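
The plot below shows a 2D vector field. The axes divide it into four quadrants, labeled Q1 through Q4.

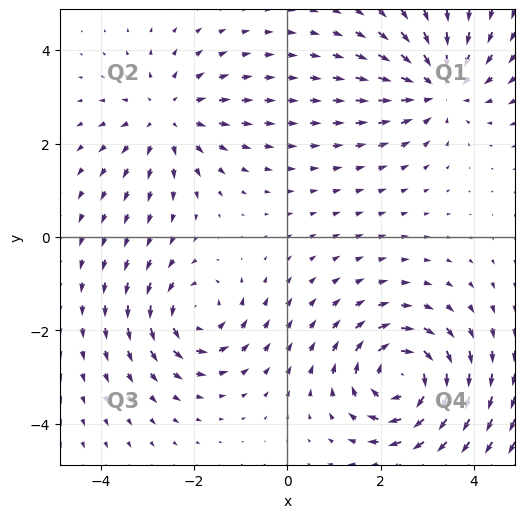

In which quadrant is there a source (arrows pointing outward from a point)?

The source sits at approximately (-2.6, 2.6), which lies in quadrant Q2. The divergence there is about +4, positive as expected for a source.

Q2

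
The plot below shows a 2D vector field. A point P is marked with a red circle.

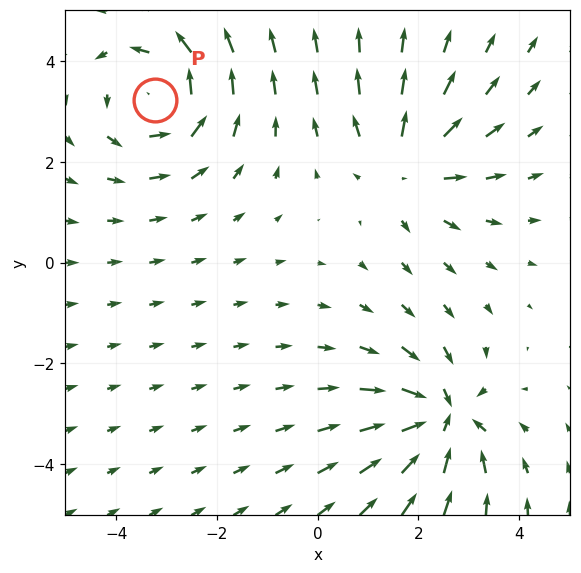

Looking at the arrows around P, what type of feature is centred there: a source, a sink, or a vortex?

vortex

At P (-3.2, 3.2) the arrows circulate counterclockwise. Divergence ≈0, curl about +3 — near-zero divergence with nonzero curl is a vortex.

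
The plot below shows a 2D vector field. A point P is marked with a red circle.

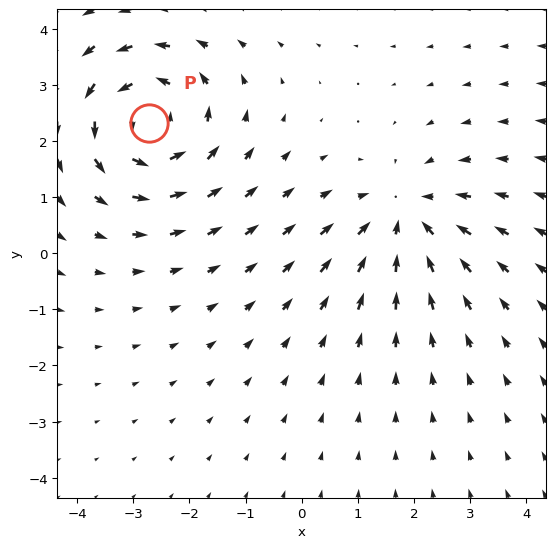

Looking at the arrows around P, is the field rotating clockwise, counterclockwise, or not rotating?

counterclockwise

Near P at (-2.7, 2.3) the arrows circulate counterclockwise. The curl (z-component) there is about +4; positive curl means counterclockwise rotation.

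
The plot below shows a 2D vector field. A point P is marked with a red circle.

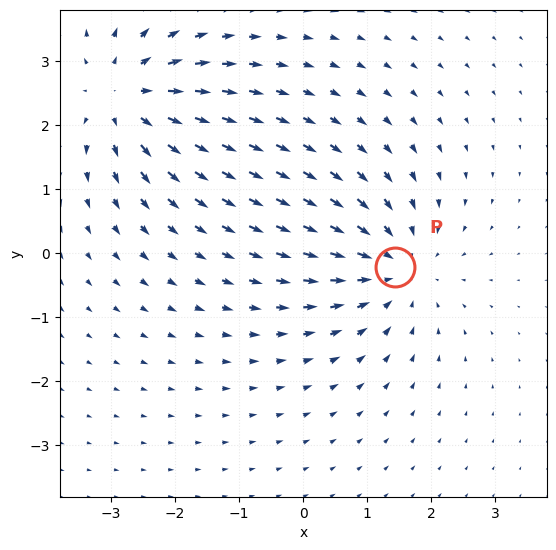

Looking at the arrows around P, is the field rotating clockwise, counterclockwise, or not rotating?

not rotating

Near P at (1.4, -0.2) the arrows show no circulation. The curl there is ≈0.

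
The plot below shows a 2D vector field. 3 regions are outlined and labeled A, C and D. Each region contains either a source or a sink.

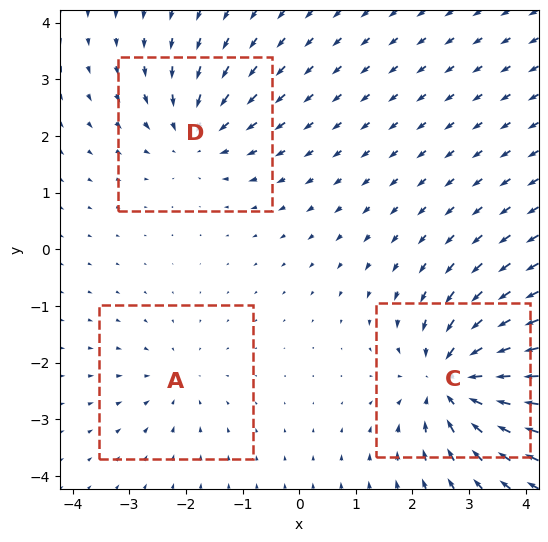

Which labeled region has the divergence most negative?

C

Divergence at each region's feature centre — A: about -2, C: about -5, D: about -3. Region C is most negative.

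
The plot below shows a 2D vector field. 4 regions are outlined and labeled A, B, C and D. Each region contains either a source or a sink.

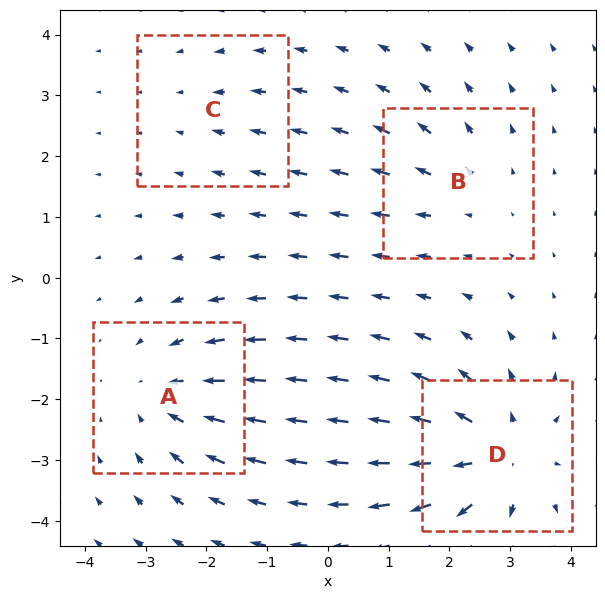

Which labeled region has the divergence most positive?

Divergence at each region's feature centre — A: about -4, B: about +3, C: about -2, D: about +6. Region D is most positive.

D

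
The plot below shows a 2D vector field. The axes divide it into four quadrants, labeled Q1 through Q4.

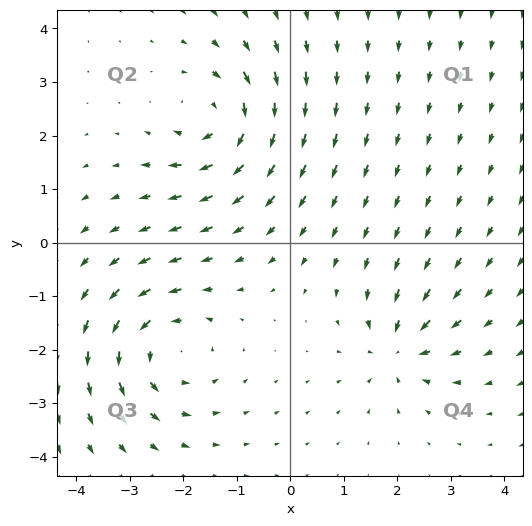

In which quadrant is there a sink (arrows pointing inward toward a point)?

The sink sits at approximately (2.0, -2.0), which lies in quadrant Q4. The divergence there is about -5, negative as expected for a sink.

Q4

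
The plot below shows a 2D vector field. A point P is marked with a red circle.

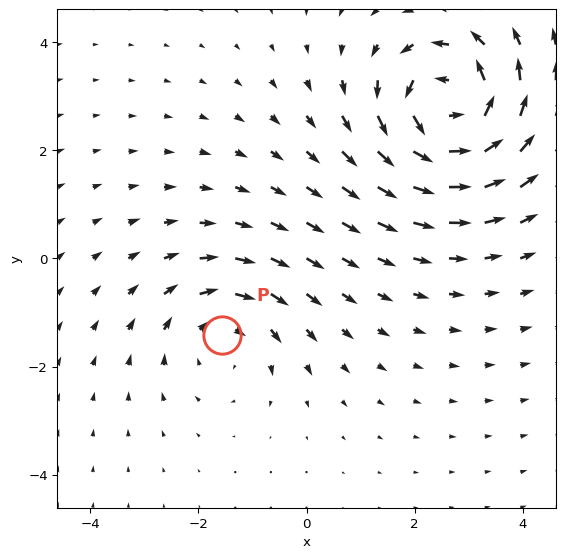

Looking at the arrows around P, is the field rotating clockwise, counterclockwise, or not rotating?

clockwise

Near P at (-1.6, -1.4) the arrows circulate clockwise. The curl (z-component) there is about -3; negative curl means clockwise rotation.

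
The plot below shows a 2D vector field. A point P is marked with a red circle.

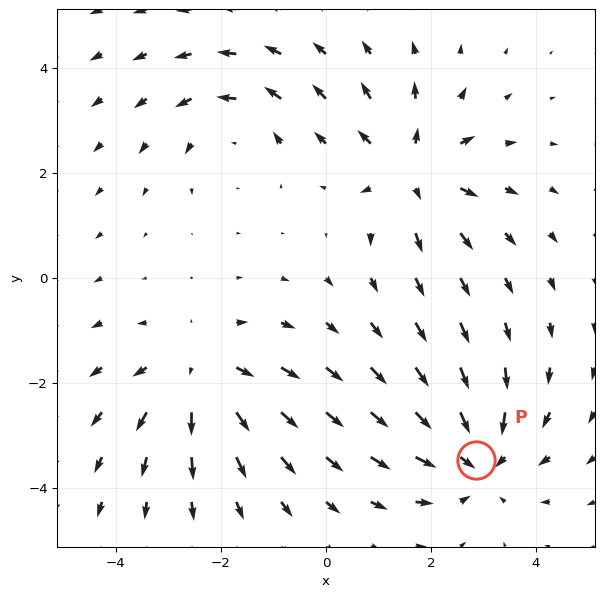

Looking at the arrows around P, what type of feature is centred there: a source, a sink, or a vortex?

At P (2.9, -3.5) the arrows converge inward. Divergence about -4, curl ≈0 — negative divergence with near-zero curl is a sink.

sink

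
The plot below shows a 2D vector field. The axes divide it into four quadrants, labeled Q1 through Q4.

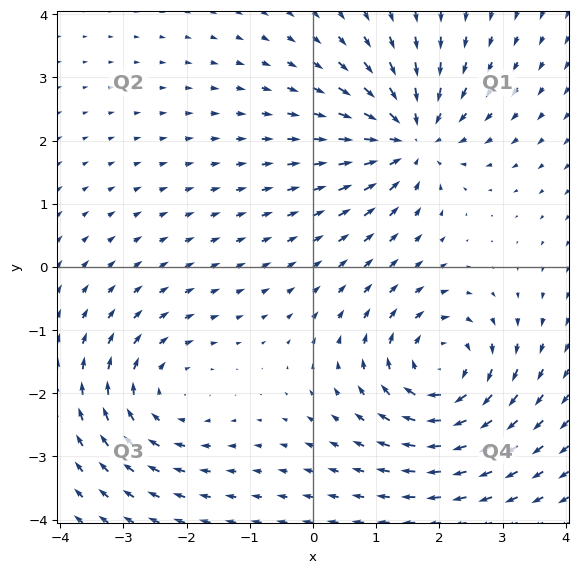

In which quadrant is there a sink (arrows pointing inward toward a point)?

The sink sits at approximately (1.6, 2.0), which lies in quadrant Q1. The divergence there is about -6, negative as expected for a sink.

Q1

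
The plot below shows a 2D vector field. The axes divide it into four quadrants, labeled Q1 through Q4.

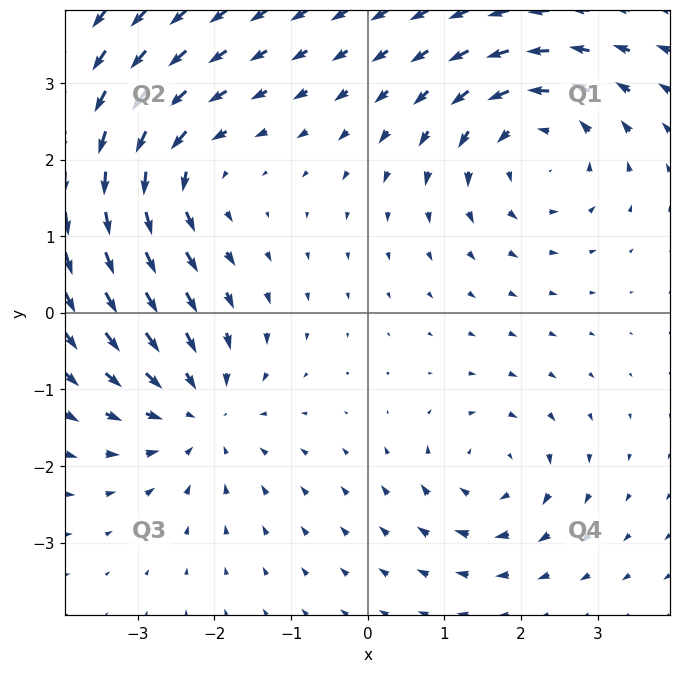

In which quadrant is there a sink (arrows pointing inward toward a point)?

The sink sits at approximately (-2.2, -1.3), which lies in quadrant Q3. The divergence there is about -4, negative as expected for a sink.

Q3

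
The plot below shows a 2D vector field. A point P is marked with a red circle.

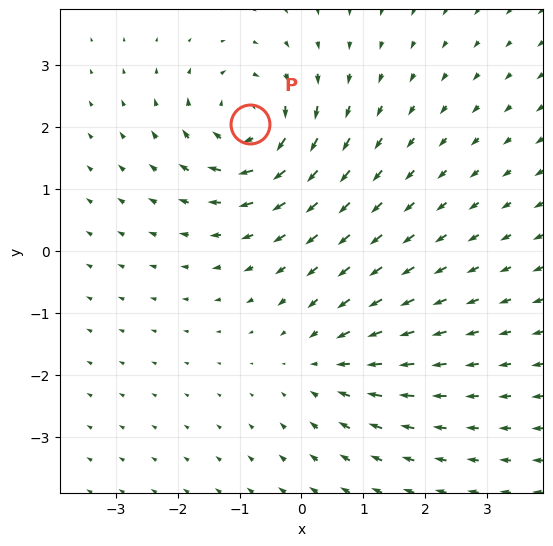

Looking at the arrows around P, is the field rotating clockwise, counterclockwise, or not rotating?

Near P at (-0.8, 2.0) the arrows circulate clockwise. The curl (z-component) there is about -6; negative curl means clockwise rotation.

clockwise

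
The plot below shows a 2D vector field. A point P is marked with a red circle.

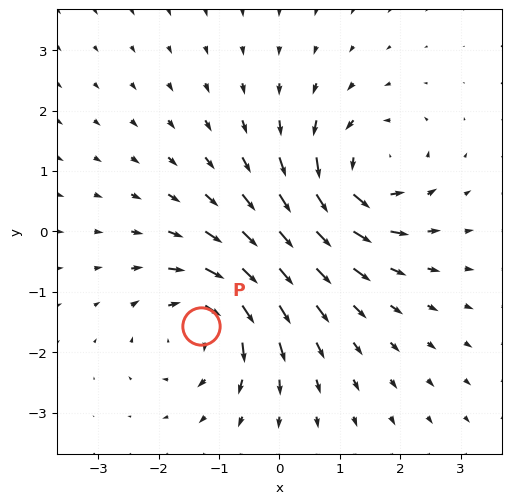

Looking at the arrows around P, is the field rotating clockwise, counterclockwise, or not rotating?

clockwise

Near P at (-1.3, -1.6) the arrows circulate clockwise. The curl (z-component) there is about -6; negative curl means clockwise rotation.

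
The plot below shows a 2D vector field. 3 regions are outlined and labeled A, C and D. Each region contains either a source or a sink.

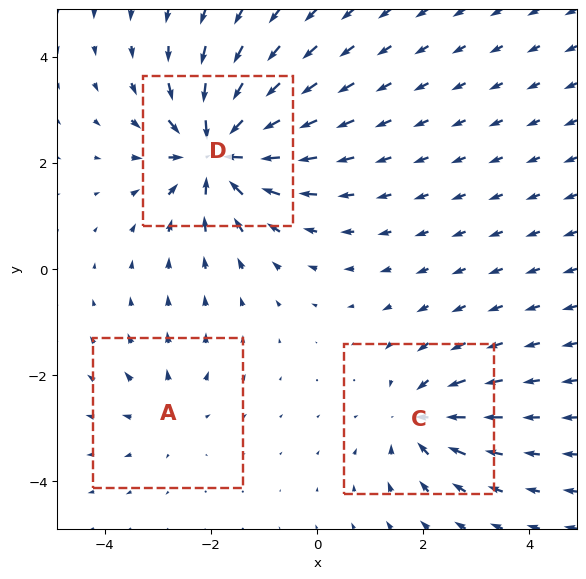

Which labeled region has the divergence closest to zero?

A

Divergence at each region's feature centre — A: about +2, C: about -4, D: about -7. Region A is closest to zero.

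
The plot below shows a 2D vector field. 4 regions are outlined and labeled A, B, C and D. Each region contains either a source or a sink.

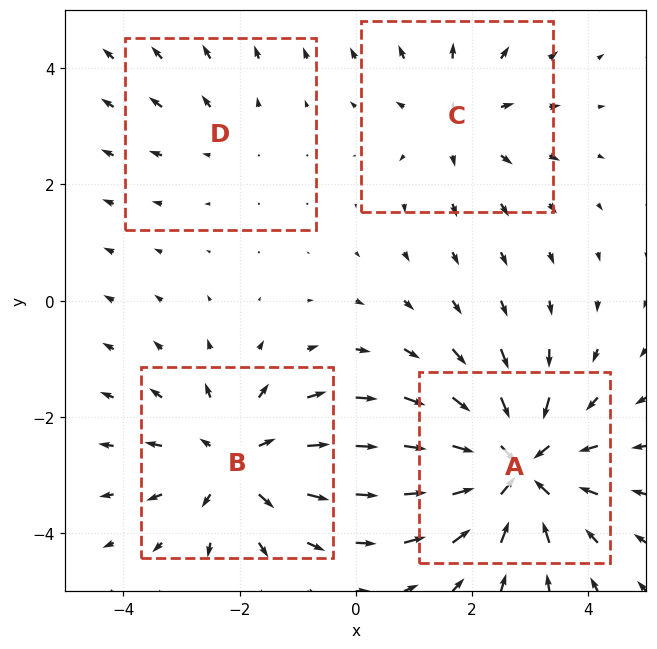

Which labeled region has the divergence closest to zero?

D

Divergence at each region's feature centre — A: about -6, B: about +5, C: about +3, D: about +2. Region D is closest to zero.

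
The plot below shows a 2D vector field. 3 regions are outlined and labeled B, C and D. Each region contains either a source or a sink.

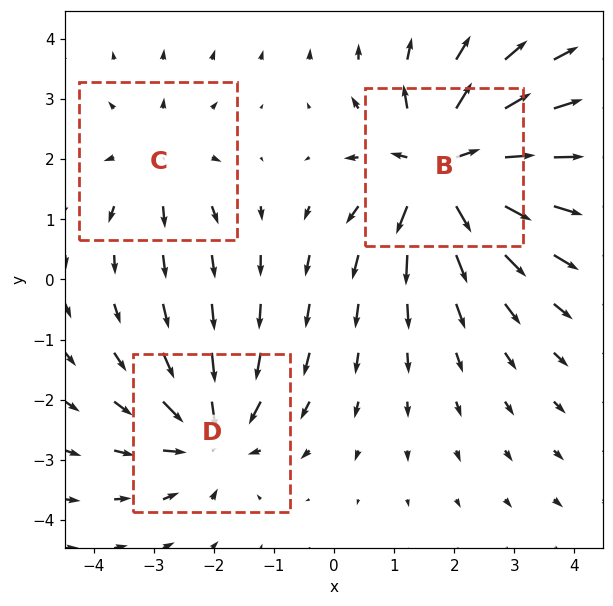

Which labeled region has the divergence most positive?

B

Divergence at each region's feature centre — B: about +6, C: about +2, D: about -4. Region B is most positive.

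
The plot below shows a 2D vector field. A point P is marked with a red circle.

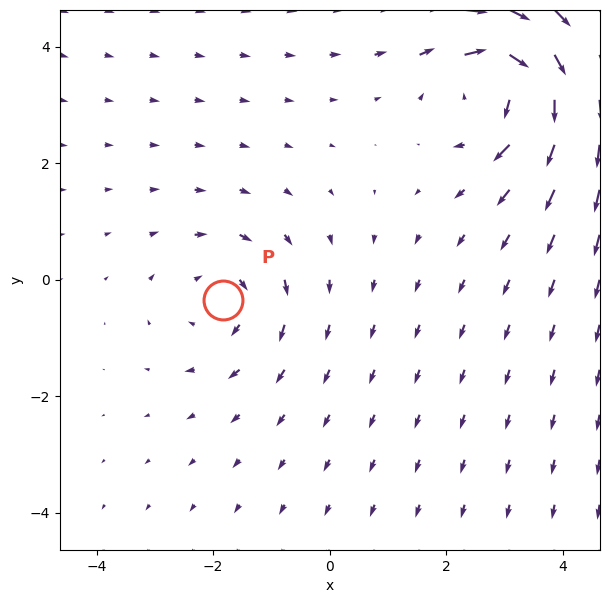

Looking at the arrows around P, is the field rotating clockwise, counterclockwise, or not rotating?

Near P at (-1.8, -0.4) the arrows circulate clockwise. The curl (z-component) there is about -3; negative curl means clockwise rotation.

clockwise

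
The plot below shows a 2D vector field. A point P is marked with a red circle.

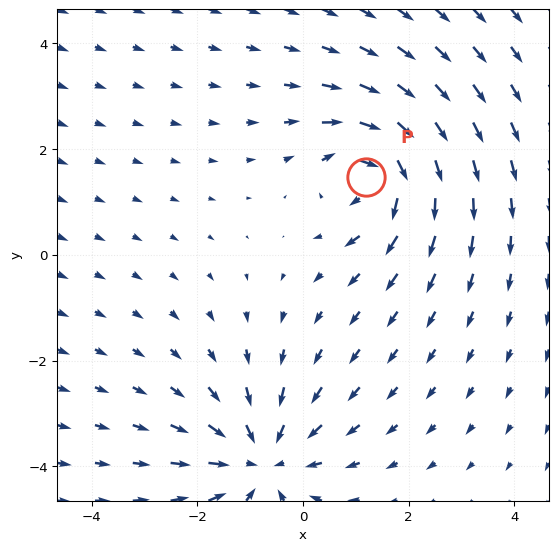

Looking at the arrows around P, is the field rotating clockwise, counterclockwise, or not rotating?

clockwise

Near P at (1.2, 1.5) the arrows circulate clockwise. The curl (z-component) there is about -6; negative curl means clockwise rotation.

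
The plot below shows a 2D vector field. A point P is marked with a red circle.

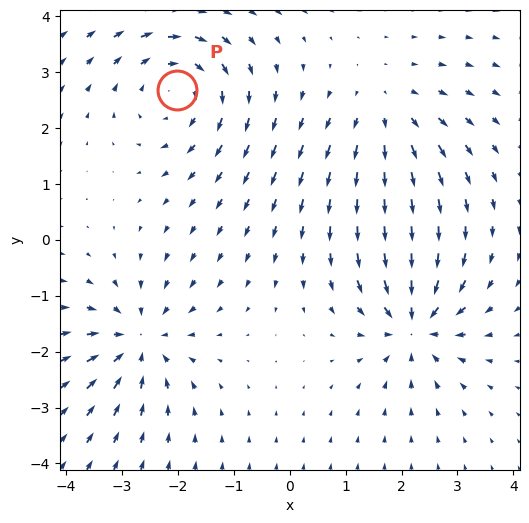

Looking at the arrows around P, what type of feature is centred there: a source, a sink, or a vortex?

At P (-2.0, 2.7) the arrows circulate clockwise. Divergence ≈0, curl about -4 — near-zero divergence with nonzero curl is a vortex.

vortex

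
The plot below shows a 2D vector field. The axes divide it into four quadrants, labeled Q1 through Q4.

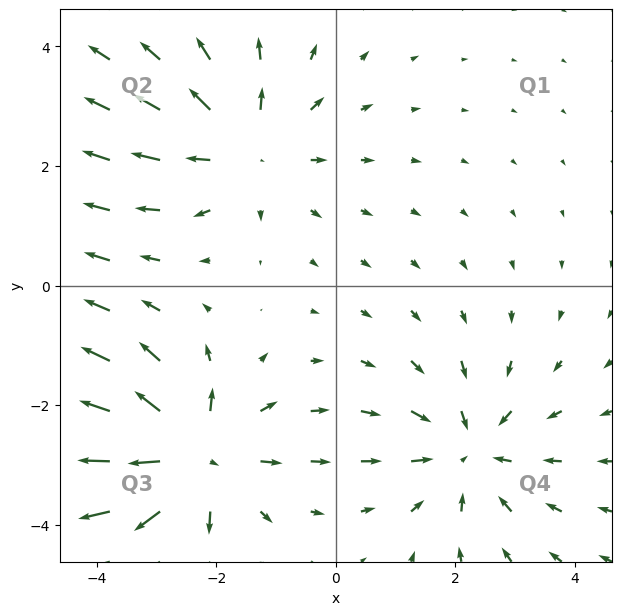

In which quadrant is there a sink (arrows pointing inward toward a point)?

The sink sits at approximately (2.2, -2.8), which lies in quadrant Q4. The divergence there is about -3, negative as expected for a sink.

Q4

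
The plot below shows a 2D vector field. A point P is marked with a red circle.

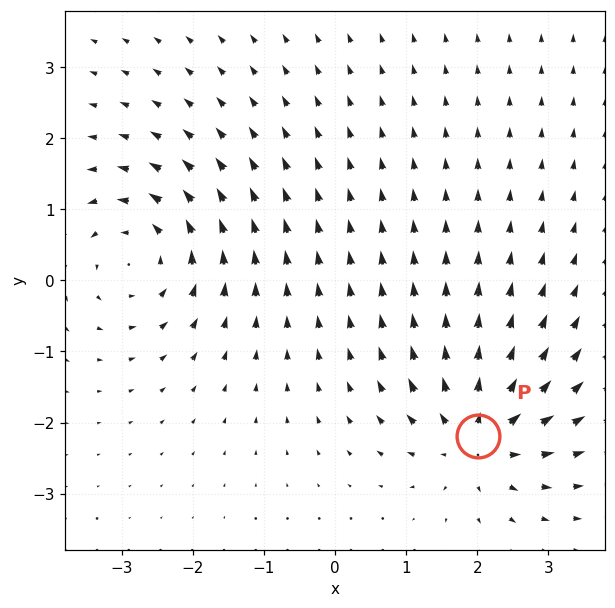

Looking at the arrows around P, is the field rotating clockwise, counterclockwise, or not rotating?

not rotating

Near P at (2.0, -2.2) the arrows show no circulation. The curl there is ≈0.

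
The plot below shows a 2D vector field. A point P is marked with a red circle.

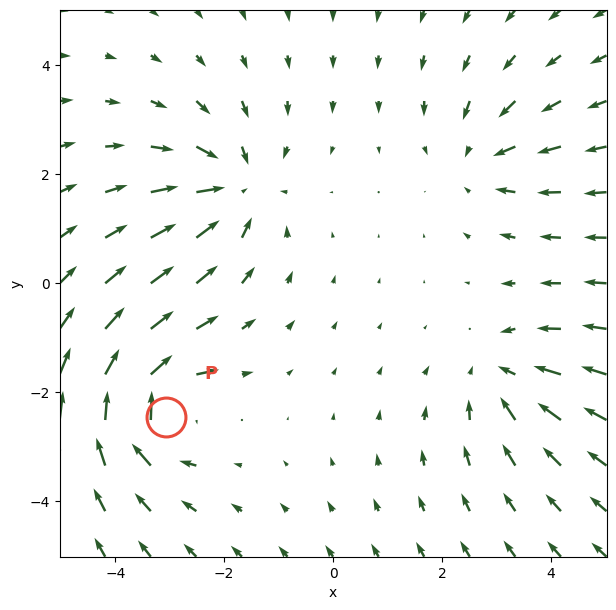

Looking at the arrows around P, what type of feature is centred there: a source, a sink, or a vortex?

vortex

At P (-3.1, -2.5) the arrows circulate clockwise. Divergence ≈0, curl about -7 — near-zero divergence with nonzero curl is a vortex.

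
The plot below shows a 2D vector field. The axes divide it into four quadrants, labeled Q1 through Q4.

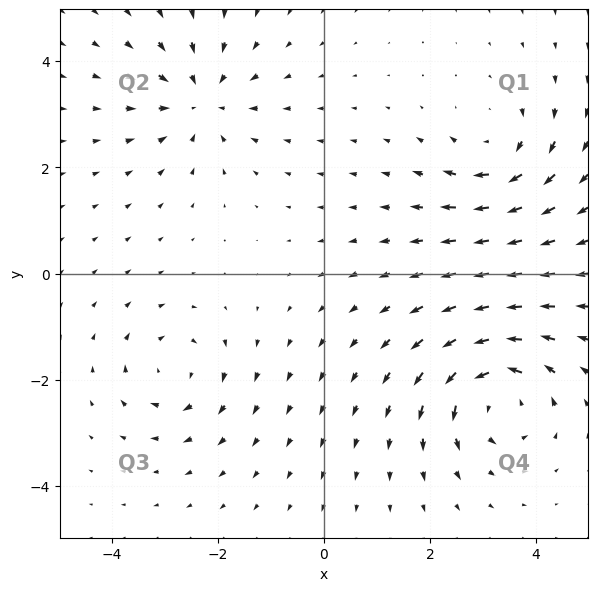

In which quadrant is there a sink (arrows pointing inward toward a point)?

The sink sits at approximately (-2.3, 3.3), which lies in quadrant Q2. The divergence there is about -4, negative as expected for a sink.

Q2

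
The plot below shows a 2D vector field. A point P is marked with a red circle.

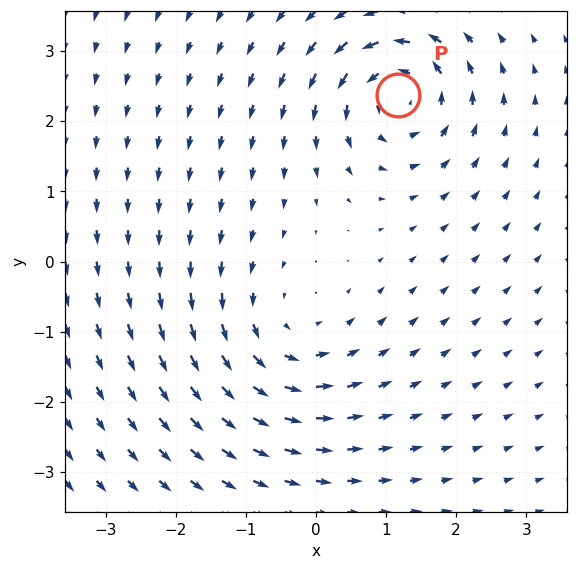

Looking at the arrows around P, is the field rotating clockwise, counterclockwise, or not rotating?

counterclockwise

Near P at (1.2, 2.4) the arrows circulate counterclockwise. The curl (z-component) there is about +4; positive curl means counterclockwise rotation.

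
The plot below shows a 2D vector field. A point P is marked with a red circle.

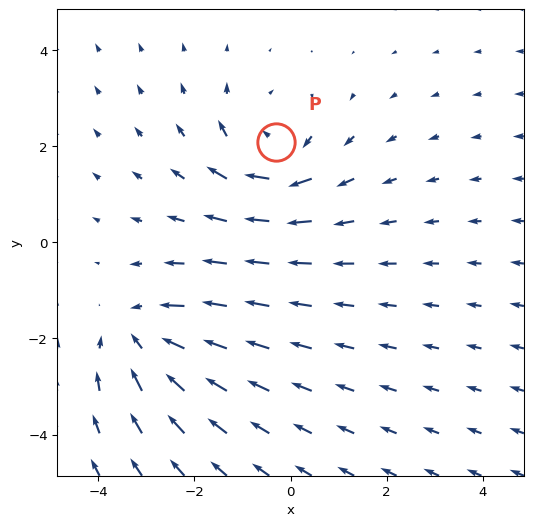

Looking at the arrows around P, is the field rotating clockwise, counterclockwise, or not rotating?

clockwise

Near P at (-0.3, 2.1) the arrows circulate clockwise. The curl (z-component) there is about -3; negative curl means clockwise rotation.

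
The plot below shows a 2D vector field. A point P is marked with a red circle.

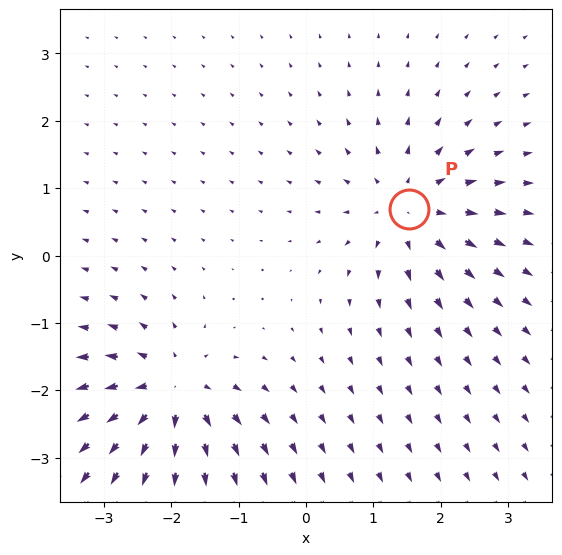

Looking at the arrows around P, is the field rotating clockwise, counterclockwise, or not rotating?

not rotating

Near P at (1.5, 0.7) the arrows show no circulation. The curl there is ≈0.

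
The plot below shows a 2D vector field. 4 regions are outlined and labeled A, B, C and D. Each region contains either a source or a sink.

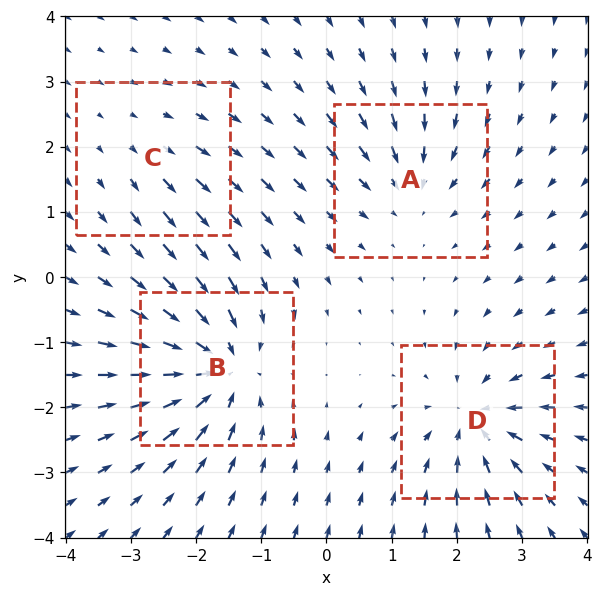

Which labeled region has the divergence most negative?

Divergence at each region's feature centre — A: about -4, B: about -8, C: about +2, D: about -6. Region B is most negative.

B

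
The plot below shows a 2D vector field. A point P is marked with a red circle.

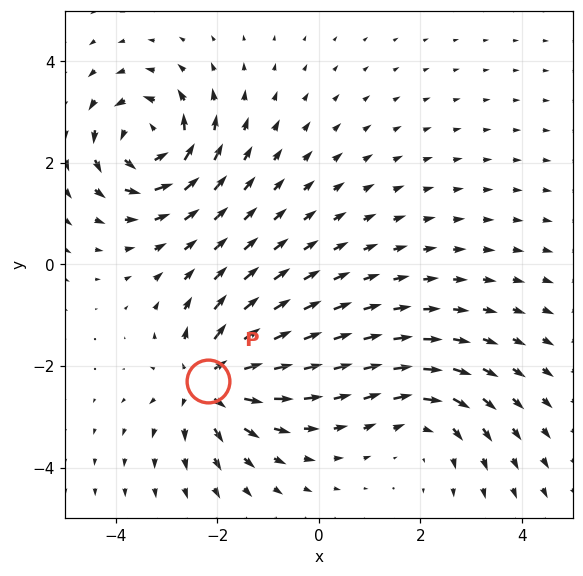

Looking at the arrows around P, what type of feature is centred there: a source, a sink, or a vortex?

source

At P (-2.2, -2.3) the arrows spread outward. Divergence about +6, curl ≈0 — positive divergence with near-zero curl is a source.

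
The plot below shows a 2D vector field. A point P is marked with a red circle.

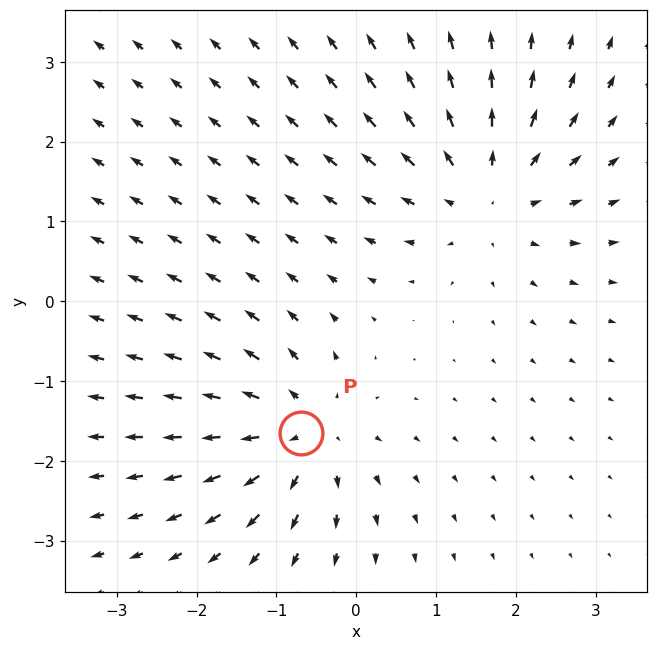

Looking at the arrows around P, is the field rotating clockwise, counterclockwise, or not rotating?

not rotating

Near P at (-0.7, -1.7) the arrows show no circulation. The curl there is ≈0.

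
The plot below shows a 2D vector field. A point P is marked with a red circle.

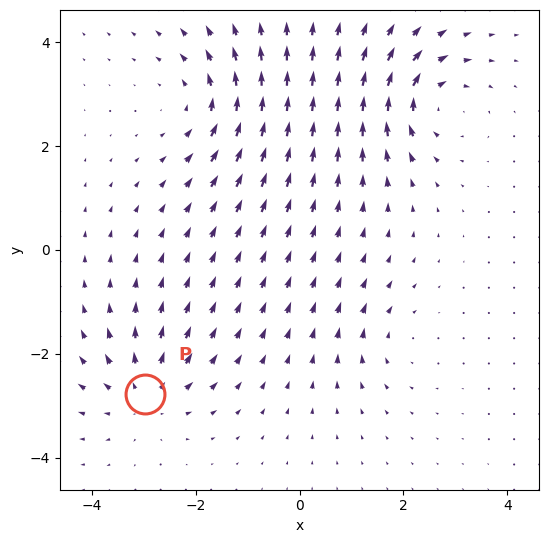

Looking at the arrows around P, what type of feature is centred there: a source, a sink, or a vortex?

At P (-3.0, -2.8) the arrows spread outward. Divergence about +5, curl ≈0 — positive divergence with near-zero curl is a source.

source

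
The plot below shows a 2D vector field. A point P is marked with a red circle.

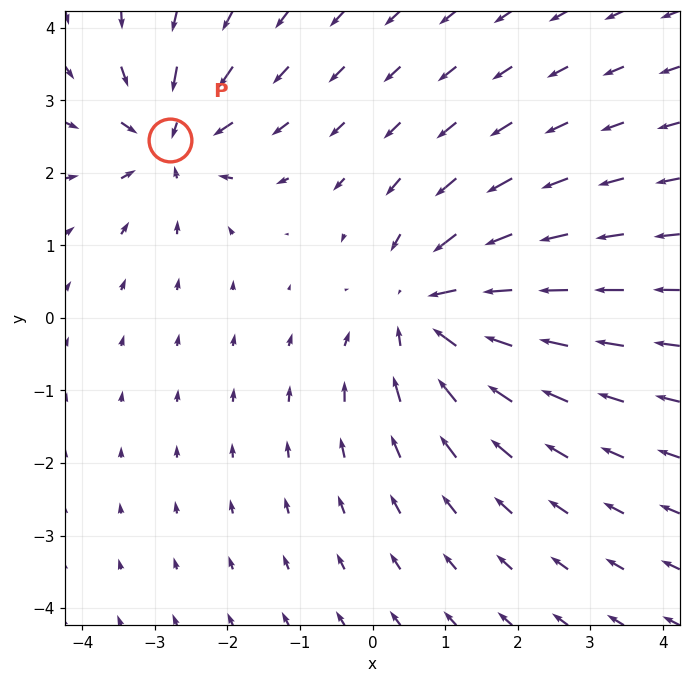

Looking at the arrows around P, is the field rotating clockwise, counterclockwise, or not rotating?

not rotating

Near P at (-2.8, 2.5) the arrows show no circulation. The curl there is ≈0.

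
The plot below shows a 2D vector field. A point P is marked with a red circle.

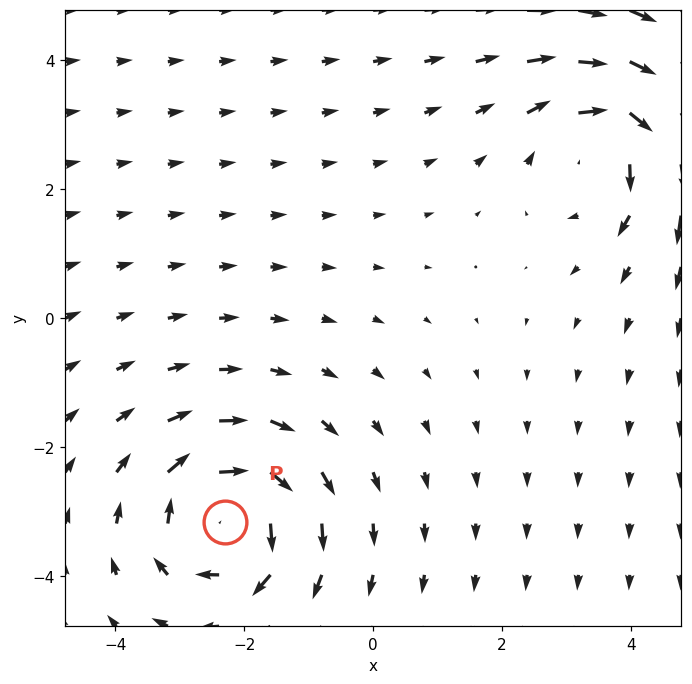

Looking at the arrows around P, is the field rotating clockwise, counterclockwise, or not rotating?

Near P at (-2.3, -3.2) the arrows circulate clockwise. The curl (z-component) there is about -5; negative curl means clockwise rotation.

clockwise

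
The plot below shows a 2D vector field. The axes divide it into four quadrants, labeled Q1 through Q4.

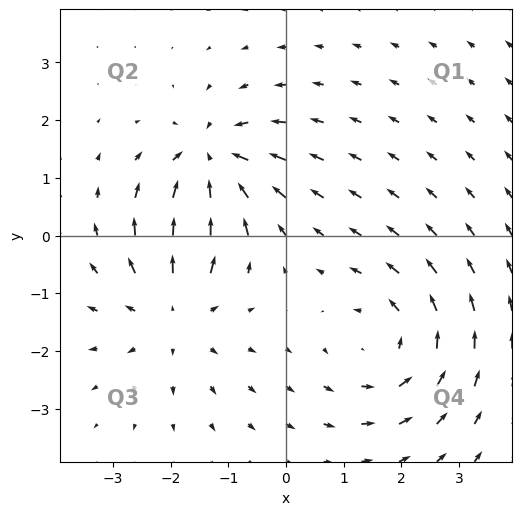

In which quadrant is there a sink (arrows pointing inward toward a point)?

The sink sits at approximately (-1.3, 1.3), which lies in quadrant Q2. The divergence there is about -5, negative as expected for a sink.

Q2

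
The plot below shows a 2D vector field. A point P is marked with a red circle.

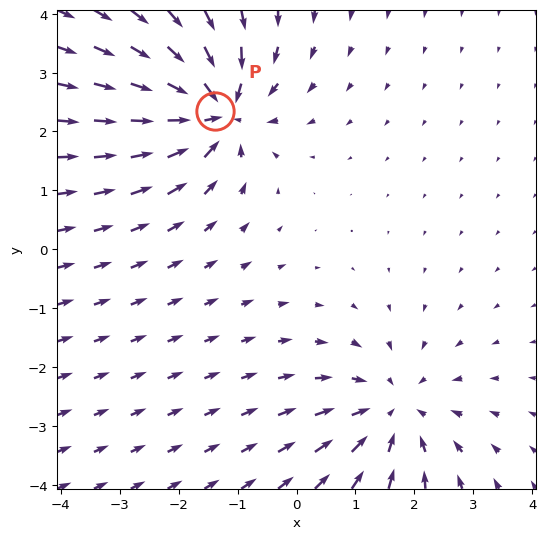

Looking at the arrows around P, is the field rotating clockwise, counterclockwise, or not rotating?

Near P at (-1.4, 2.4) the arrows show no circulation. The curl there is ≈0.

not rotating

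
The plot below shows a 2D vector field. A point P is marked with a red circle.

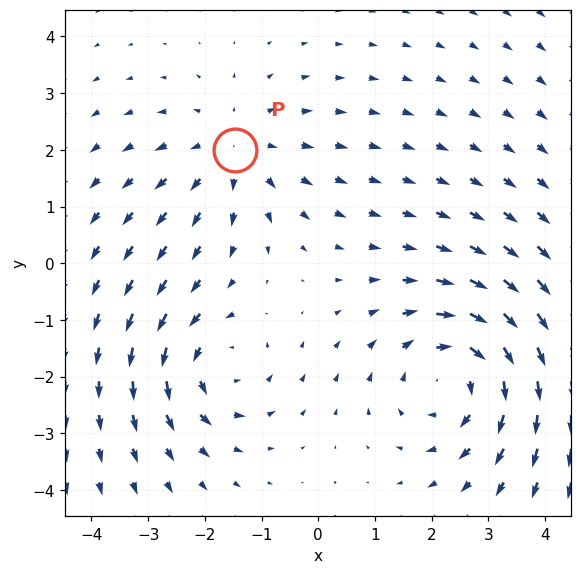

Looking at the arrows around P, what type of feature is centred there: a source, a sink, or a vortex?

At P (-1.5, 2.0) the arrows spread outward. Divergence about +3, curl ≈0 — positive divergence with near-zero curl is a source.

source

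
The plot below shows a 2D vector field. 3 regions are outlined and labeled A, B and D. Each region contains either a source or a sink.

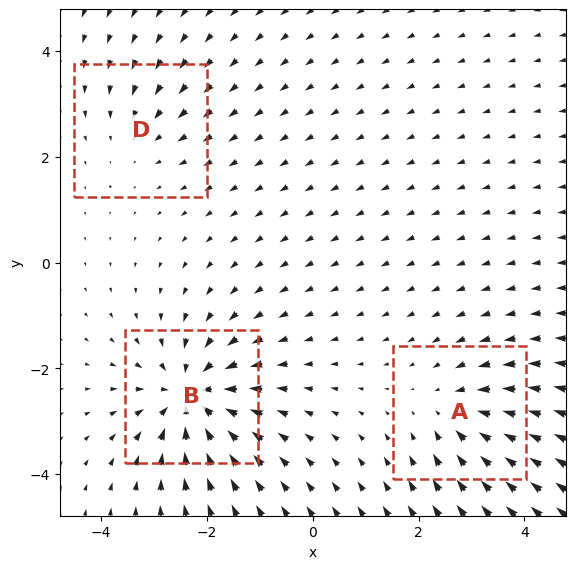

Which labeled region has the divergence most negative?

Divergence at each region's feature centre — A: about -3, B: about -6, D: about -2. Region B is most negative.

B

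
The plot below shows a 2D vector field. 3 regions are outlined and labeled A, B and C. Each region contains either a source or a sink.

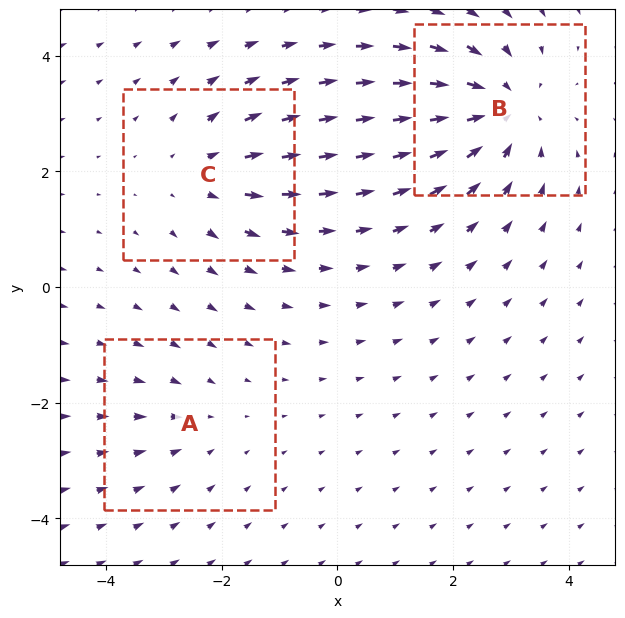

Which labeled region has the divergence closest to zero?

Divergence at each region's feature centre — A: about -2, B: about -4, C: about +3. Region A is closest to zero.

A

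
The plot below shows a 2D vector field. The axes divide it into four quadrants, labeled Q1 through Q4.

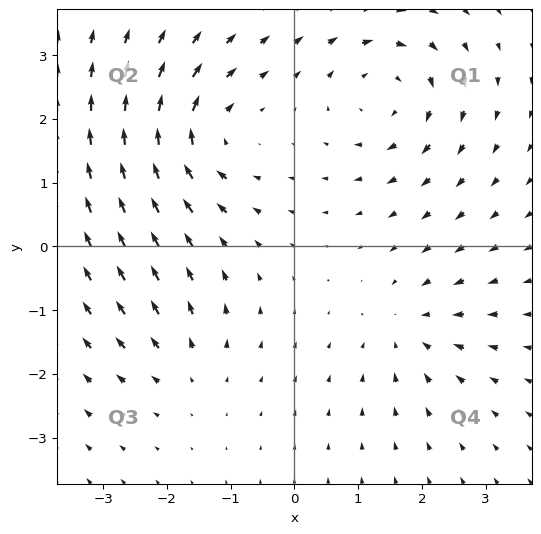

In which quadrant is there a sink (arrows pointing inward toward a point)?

Q4

The sink sits at approximately (1.8, -1.3), which lies in quadrant Q4. The divergence there is about -3, negative as expected for a sink.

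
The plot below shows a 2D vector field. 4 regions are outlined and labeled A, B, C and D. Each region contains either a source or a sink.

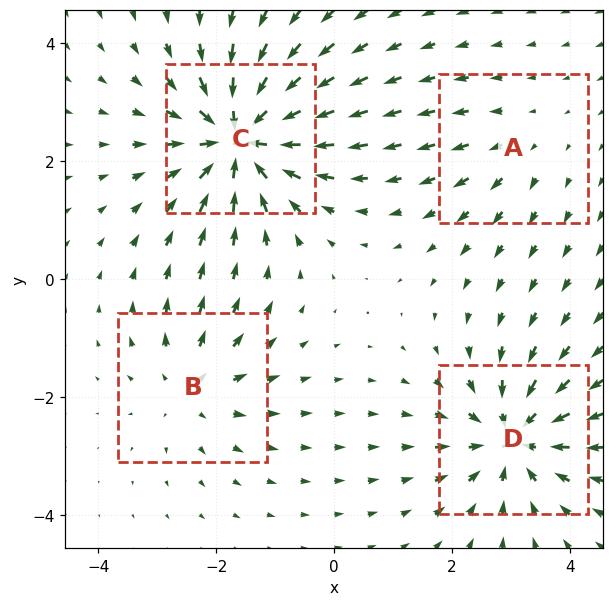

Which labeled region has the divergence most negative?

Divergence at each region's feature centre — A: about +2, B: about +4, C: about -8, D: about -6. Region C is most negative.

C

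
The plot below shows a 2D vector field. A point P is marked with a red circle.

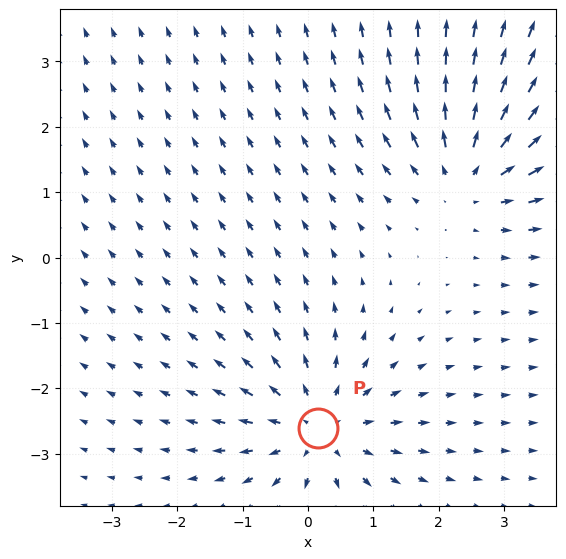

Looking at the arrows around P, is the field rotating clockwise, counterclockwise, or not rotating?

not rotating

Near P at (0.2, -2.6) the arrows show no circulation. The curl there is ≈0.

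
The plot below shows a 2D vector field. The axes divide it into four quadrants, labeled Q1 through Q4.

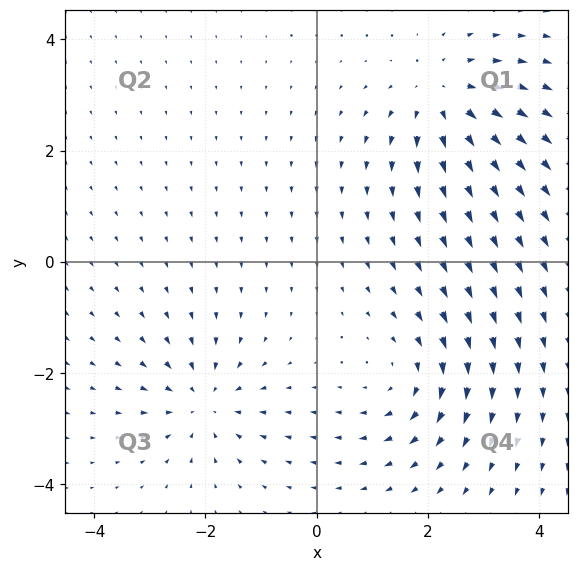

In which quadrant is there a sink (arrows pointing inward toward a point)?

The sink sits at approximately (-2.0, -2.5), which lies in quadrant Q3. The divergence there is about -3, negative as expected for a sink.

Q3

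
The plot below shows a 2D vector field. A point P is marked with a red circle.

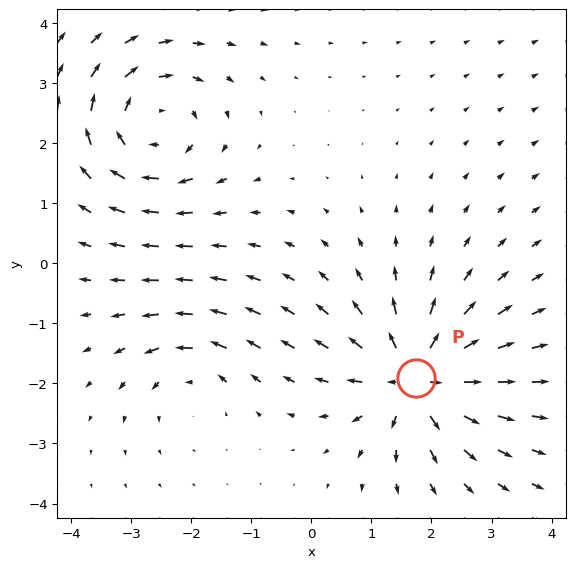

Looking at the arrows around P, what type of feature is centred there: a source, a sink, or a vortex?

source

At P (1.7, -1.9) the arrows spread outward. Divergence about +6, curl ≈0 — positive divergence with near-zero curl is a source.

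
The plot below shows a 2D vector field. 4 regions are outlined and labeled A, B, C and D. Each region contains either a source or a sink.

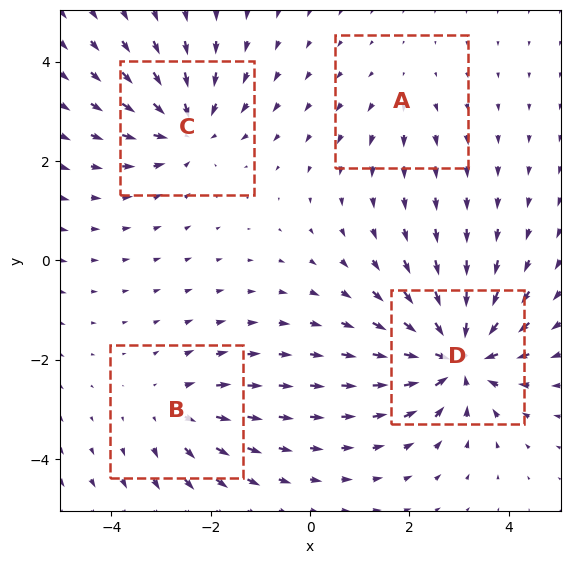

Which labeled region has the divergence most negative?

Divergence at each region's feature centre — A: about +2, B: about +3, C: about -5, D: about -7. Region D is most negative.

D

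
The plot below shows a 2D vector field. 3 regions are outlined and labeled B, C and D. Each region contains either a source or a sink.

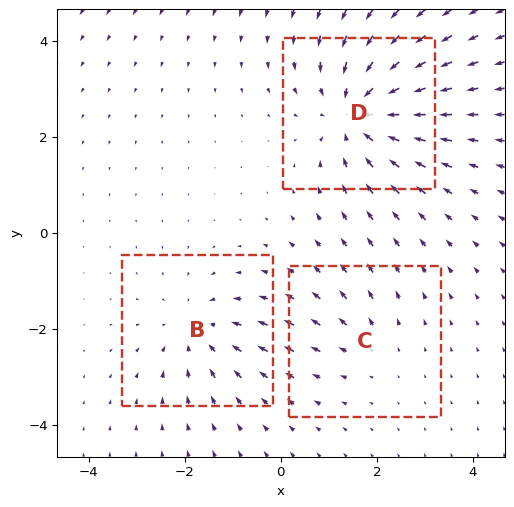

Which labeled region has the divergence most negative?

D

Divergence at each region's feature centre — B: about -3, C: about +2, D: about -4. Region D is most negative.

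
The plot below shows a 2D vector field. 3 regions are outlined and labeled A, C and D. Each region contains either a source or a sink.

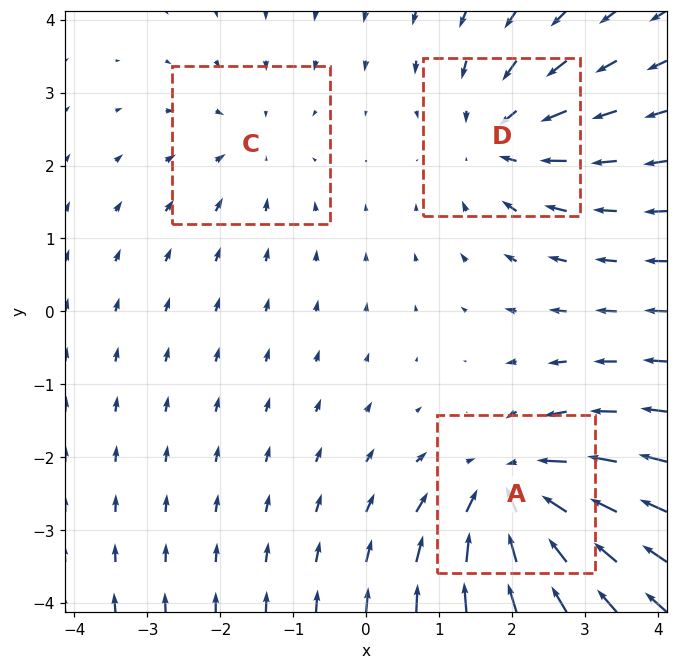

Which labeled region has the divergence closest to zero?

C

Divergence at each region's feature centre — A: about -5, C: about -2, D: about -3. Region C is closest to zero.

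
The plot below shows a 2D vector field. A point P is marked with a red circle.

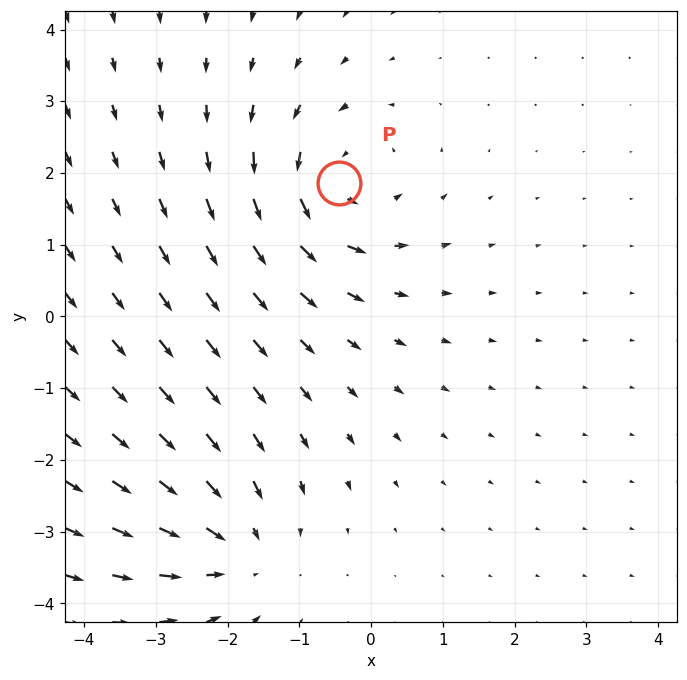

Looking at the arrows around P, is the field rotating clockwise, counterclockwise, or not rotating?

counterclockwise

Near P at (-0.5, 1.9) the arrows circulate counterclockwise. The curl (z-component) there is about +5; positive curl means counterclockwise rotation.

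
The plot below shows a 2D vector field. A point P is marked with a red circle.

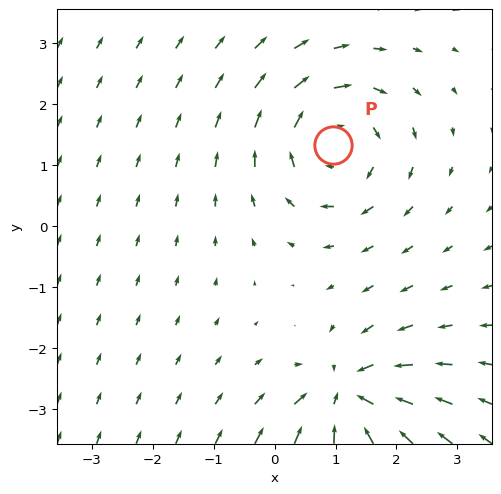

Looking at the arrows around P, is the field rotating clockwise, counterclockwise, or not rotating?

Near P at (1.0, 1.3) the arrows circulate clockwise. The curl (z-component) there is about -3; negative curl means clockwise rotation.

clockwise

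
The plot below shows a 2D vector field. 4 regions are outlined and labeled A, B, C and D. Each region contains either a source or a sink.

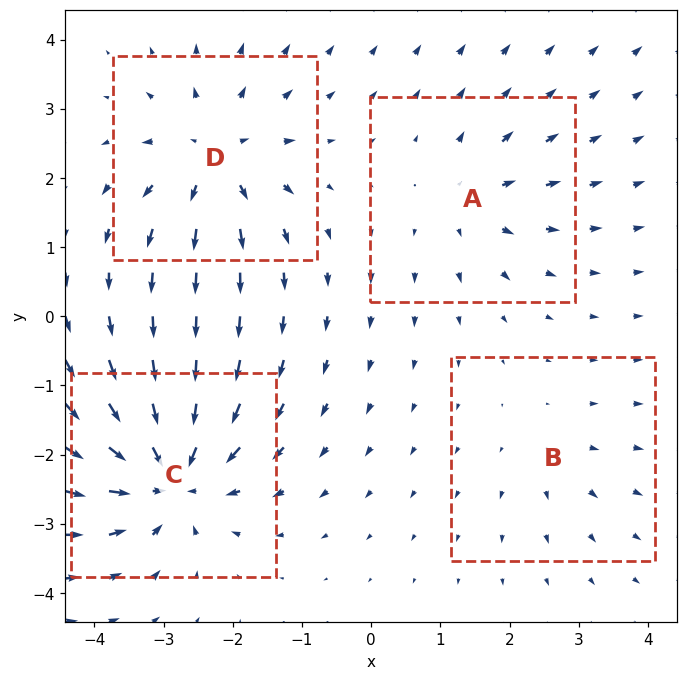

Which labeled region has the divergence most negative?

Divergence at each region's feature centre — A: about +4, B: about +2, C: about -8, D: about +6. Region C is most negative.

C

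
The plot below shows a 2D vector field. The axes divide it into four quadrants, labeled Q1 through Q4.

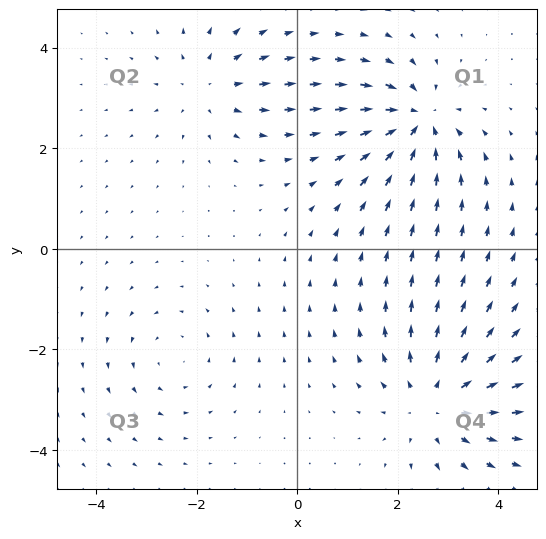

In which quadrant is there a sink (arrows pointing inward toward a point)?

The sink sits at approximately (2.4, 2.5), which lies in quadrant Q1. The divergence there is about -6, negative as expected for a sink.

Q1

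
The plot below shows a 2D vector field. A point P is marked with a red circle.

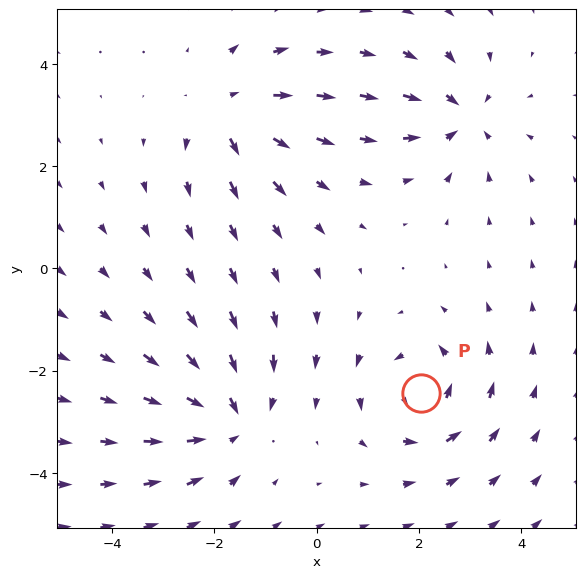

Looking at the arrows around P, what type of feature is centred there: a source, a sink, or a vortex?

vortex

At P (2.0, -2.4) the arrows circulate counterclockwise. Divergence ≈0, curl about +5 — near-zero divergence with nonzero curl is a vortex.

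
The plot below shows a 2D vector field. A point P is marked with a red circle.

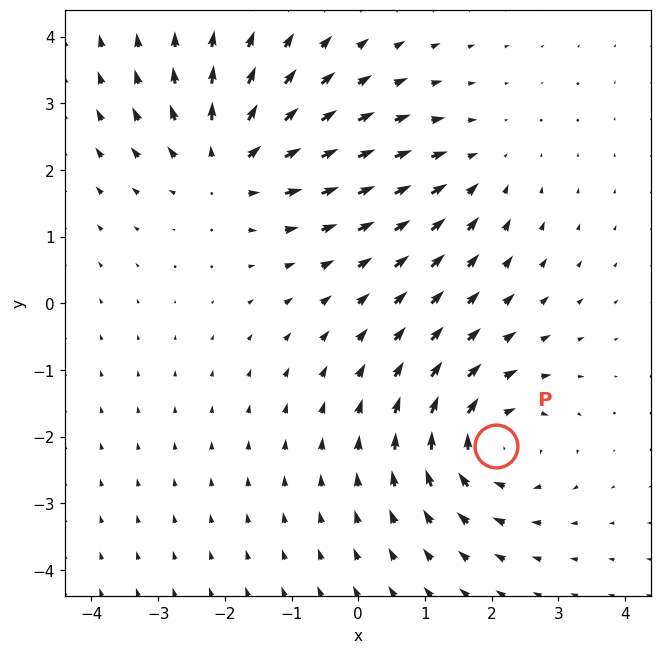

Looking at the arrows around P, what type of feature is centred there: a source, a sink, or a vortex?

vortex

At P (2.1, -2.1) the arrows circulate clockwise. Divergence ≈0, curl about -5 — near-zero divergence with nonzero curl is a vortex.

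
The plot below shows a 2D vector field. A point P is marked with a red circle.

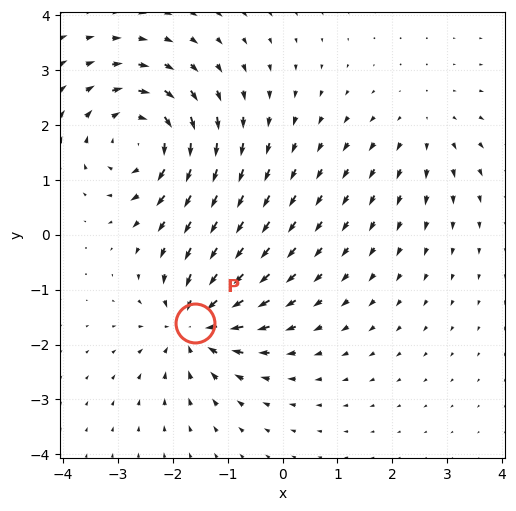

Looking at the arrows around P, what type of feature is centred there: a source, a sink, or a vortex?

At P (-1.6, -1.6) the arrows converge inward. Divergence about -6, curl ≈0 — negative divergence with near-zero curl is a sink.

sink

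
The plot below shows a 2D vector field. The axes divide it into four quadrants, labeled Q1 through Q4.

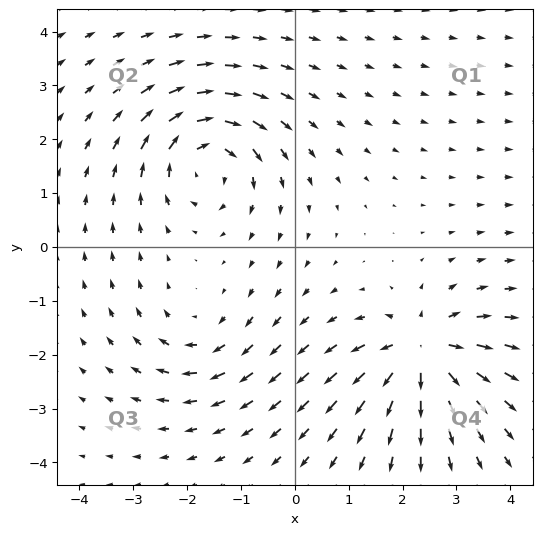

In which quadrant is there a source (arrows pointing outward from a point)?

Q4

The source sits at approximately (2.4, -1.9), which lies in quadrant Q4. The divergence there is about +6, positive as expected for a source.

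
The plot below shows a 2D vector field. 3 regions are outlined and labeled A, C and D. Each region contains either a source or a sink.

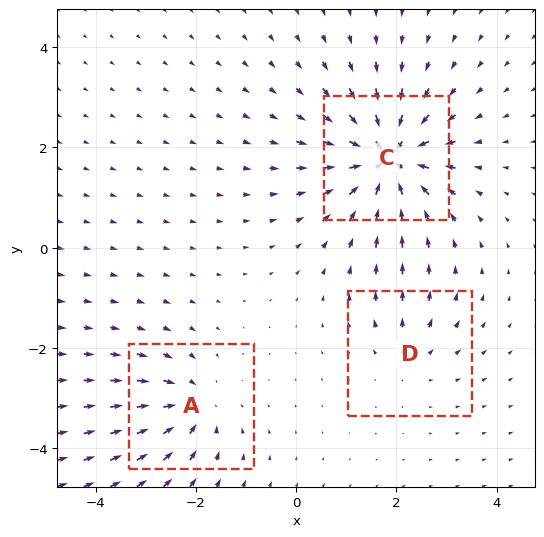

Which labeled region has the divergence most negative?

Divergence at each region's feature centre — A: about -4, C: about -7, D: about +2. Region C is most negative.

C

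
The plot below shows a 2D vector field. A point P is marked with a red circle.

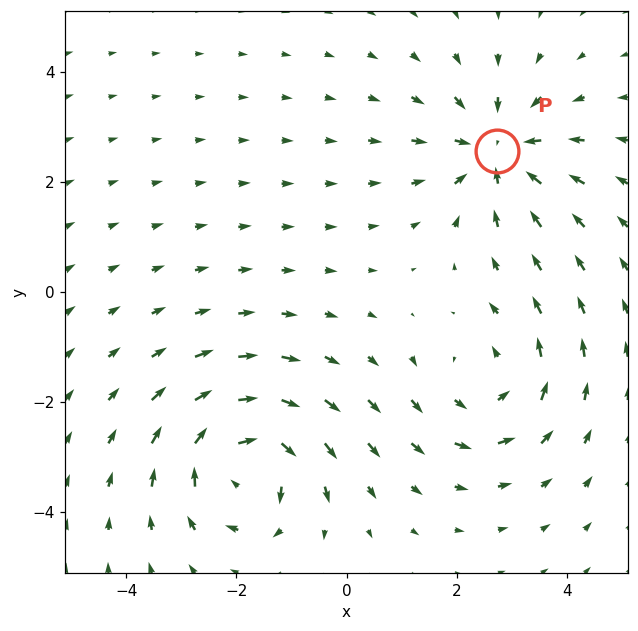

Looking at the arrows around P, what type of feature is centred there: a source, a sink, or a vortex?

At P (2.7, 2.6) the arrows converge inward. Divergence about -5, curl ≈0 — negative divergence with near-zero curl is a sink.

sink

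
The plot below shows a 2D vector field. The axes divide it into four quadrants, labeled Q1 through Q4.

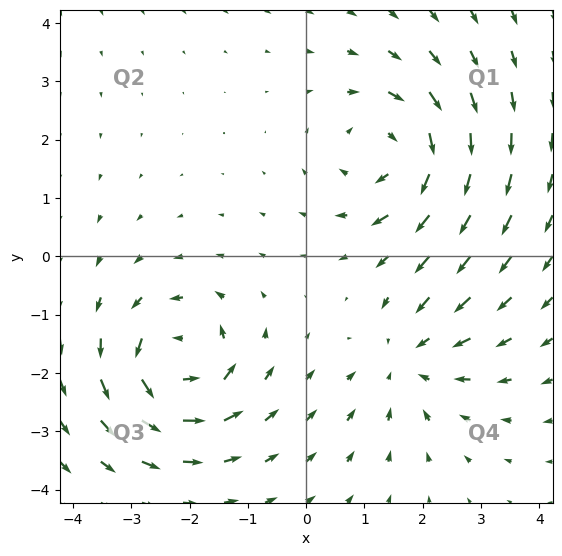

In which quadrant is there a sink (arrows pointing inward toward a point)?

Q4

The sink sits at approximately (1.8, -1.8), which lies in quadrant Q4. The divergence there is about -3, negative as expected for a sink.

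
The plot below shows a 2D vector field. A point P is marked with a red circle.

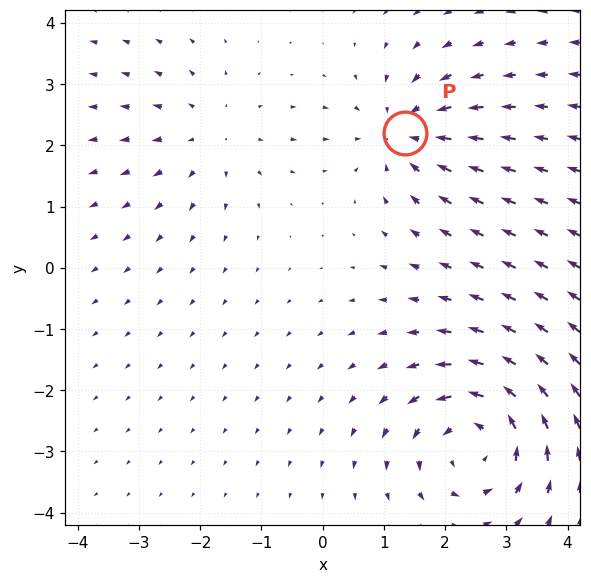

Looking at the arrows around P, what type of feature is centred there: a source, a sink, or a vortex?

At P (1.4, 2.2) the arrows converge inward. Divergence about -4, curl ≈0 — negative divergence with near-zero curl is a sink.

sink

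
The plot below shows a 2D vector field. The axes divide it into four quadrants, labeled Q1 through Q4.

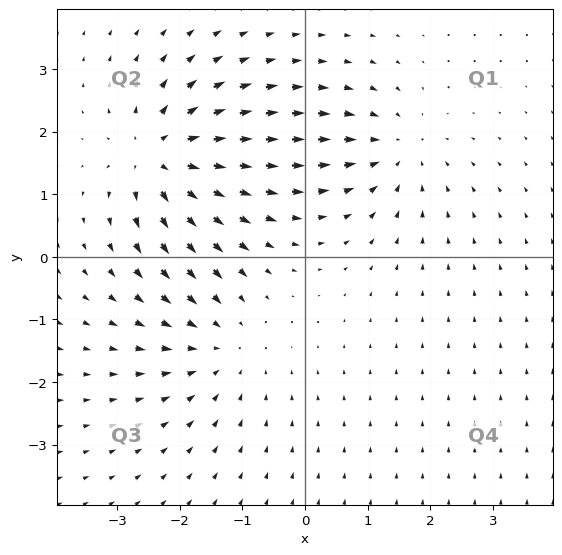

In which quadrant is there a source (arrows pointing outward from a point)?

Q2

The source sits at approximately (-2.3, 1.6), which lies in quadrant Q2. The divergence there is about +5, positive as expected for a source.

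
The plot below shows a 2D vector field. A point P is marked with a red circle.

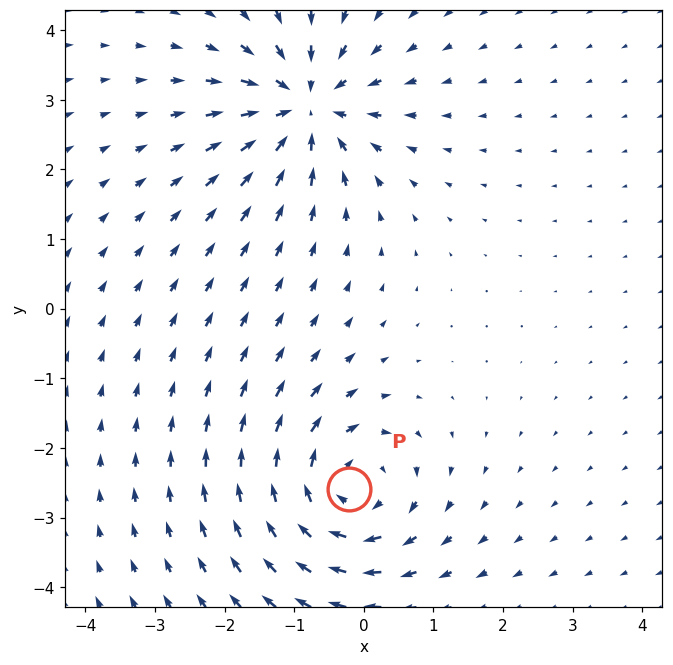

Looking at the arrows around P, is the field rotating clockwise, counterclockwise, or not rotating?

clockwise

Near P at (-0.2, -2.6) the arrows circulate clockwise. The curl (z-component) there is about -5; negative curl means clockwise rotation.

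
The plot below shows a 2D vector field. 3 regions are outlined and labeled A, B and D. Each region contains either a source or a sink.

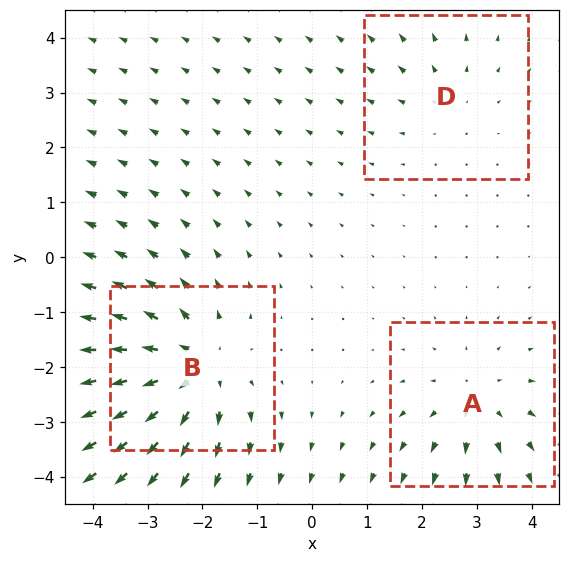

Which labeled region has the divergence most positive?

Divergence at each region's feature centre — A: about +3, B: about +4, D: about +2. Region B is most positive.

B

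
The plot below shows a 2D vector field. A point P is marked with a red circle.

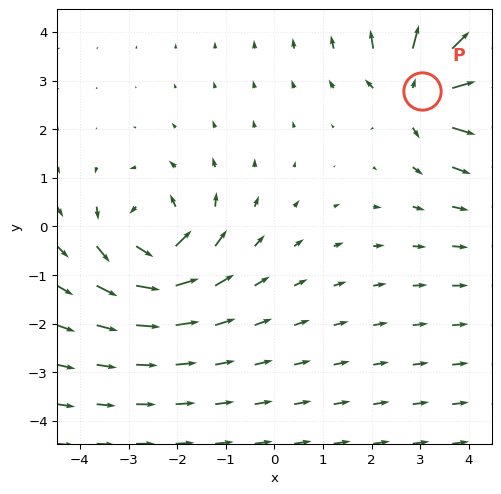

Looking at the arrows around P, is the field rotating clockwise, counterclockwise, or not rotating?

not rotating

Near P at (3.0, 2.8) the arrows show no circulation. The curl there is ≈0.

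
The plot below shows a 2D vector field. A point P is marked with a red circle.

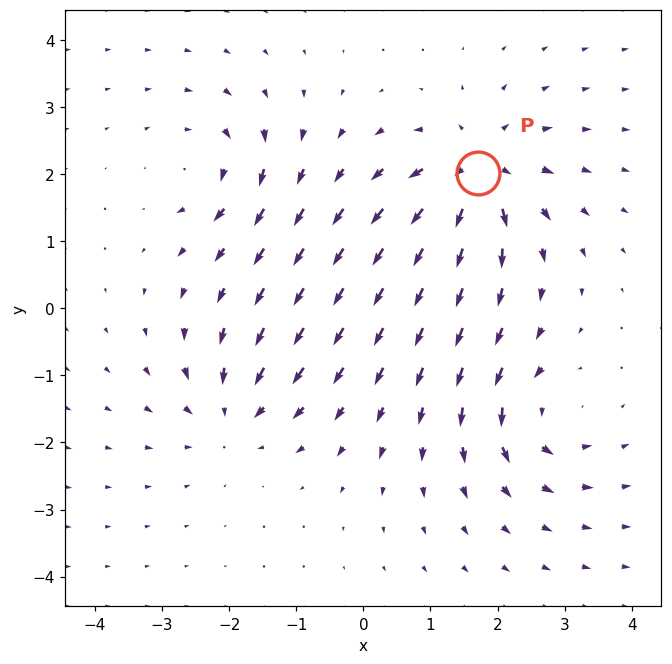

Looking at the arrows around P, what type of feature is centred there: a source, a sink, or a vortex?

At P (1.7, 2.0) the arrows spread outward. Divergence about +7, curl ≈0 — positive divergence with near-zero curl is a source.

source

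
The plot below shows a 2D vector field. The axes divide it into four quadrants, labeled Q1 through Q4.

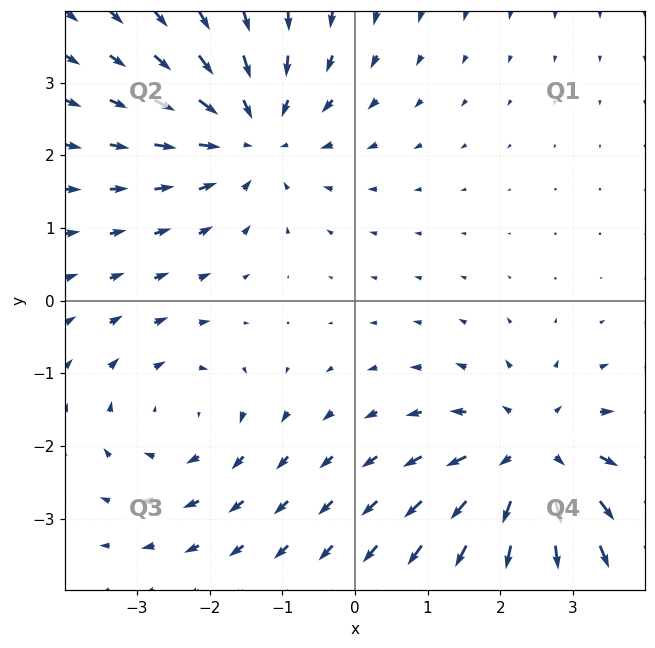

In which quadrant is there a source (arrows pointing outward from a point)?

The source sits at approximately (2.5, -2.2), which lies in quadrant Q4. The divergence there is about +4, positive as expected for a source.

Q4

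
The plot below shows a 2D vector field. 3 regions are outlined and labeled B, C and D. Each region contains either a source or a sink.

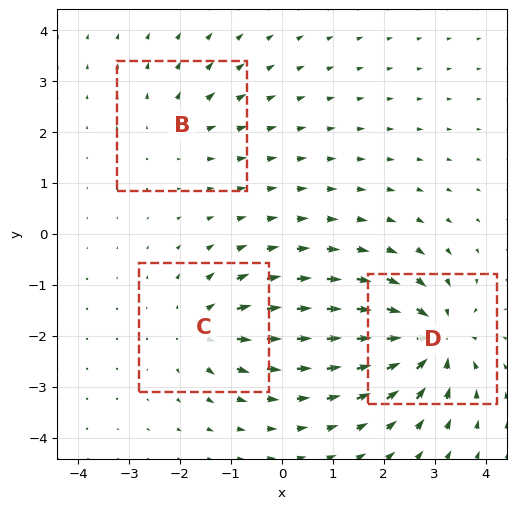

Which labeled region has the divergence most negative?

D

Divergence at each region's feature centre — B: about +2, C: about +4, D: about -6. Region D is most negative.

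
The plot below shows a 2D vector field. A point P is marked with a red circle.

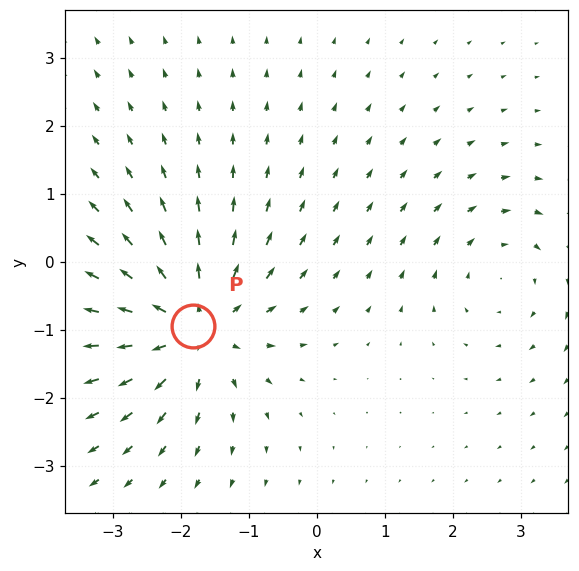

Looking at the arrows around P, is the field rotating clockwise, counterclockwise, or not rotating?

Near P at (-1.8, -0.9) the arrows show no circulation. The curl there is ≈0.

not rotating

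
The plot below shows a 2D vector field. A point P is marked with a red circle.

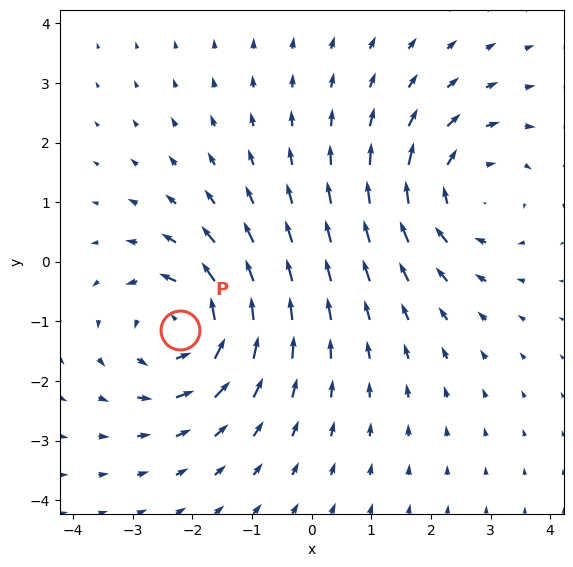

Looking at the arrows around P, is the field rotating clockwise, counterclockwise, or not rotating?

Near P at (-2.2, -1.1) the arrows circulate counterclockwise. The curl (z-component) there is about +5; positive curl means counterclockwise rotation.

counterclockwise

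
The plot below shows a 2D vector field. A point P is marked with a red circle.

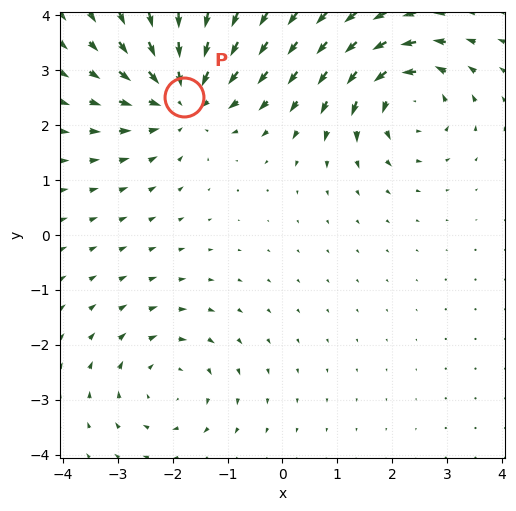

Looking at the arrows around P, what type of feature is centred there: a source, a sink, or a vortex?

sink

At P (-1.8, 2.5) the arrows converge inward. Divergence about -4, curl ≈0 — negative divergence with near-zero curl is a sink.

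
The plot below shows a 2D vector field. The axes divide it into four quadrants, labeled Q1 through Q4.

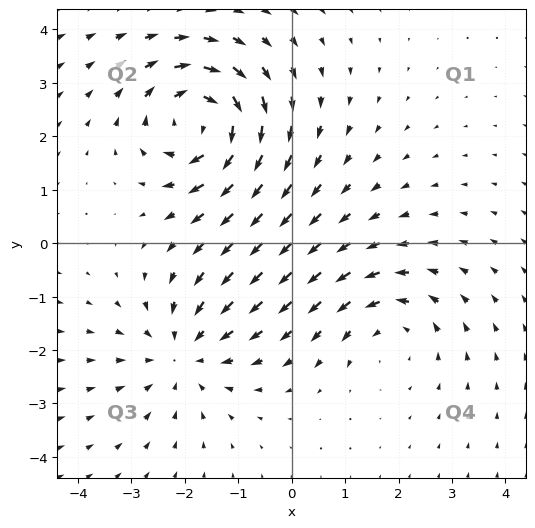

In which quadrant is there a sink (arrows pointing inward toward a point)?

Q3

The sink sits at approximately (-2.0, -2.1), which lies in quadrant Q3. The divergence there is about -3, negative as expected for a sink.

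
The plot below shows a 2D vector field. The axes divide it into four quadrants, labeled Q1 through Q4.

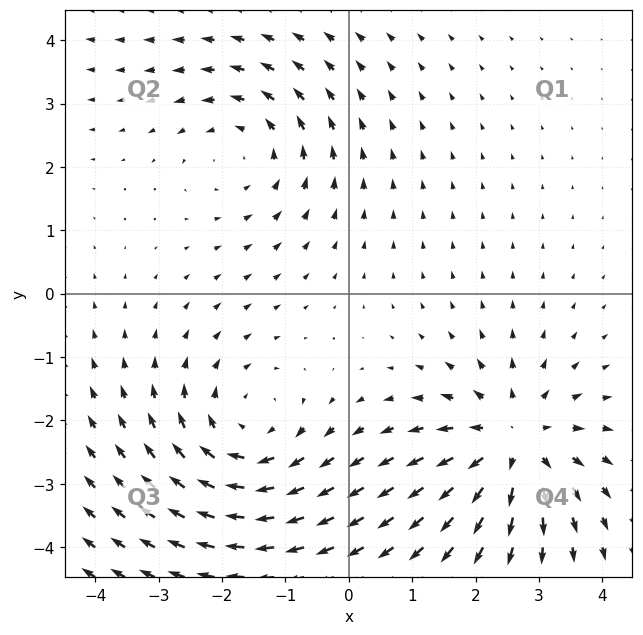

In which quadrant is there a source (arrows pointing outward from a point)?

Q4

The source sits at approximately (2.6, -2.3), which lies in quadrant Q4. The divergence there is about +4, positive as expected for a source.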